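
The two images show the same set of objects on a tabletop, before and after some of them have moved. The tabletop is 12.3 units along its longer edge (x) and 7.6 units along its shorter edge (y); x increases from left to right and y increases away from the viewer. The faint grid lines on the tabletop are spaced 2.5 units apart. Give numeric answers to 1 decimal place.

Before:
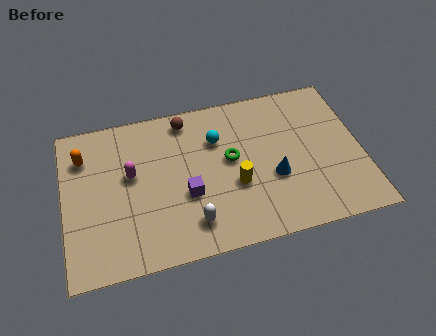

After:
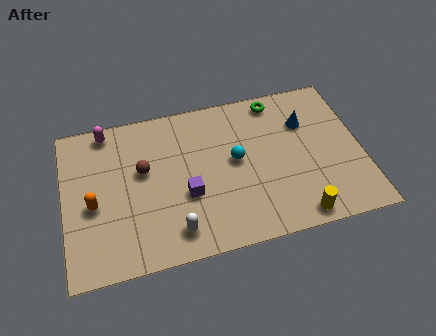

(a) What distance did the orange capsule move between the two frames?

2.4

The orange capsule moved from about (0.9, 5.7) to (1.2, 3.3), a distance of √(0.3² + 2.4²) ≈ 2.4.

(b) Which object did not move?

the purple cube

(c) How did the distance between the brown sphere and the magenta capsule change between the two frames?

-0.6

The distance was about 3.3 in the first image and 2.7 in the second, so they moved 0.6 units closer together.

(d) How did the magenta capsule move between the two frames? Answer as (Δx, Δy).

(-0.9, 2.4)

The magenta capsule was at about (2.8, 4.4) and moved to about (1.9, 6.8).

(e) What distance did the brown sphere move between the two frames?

2.8

From (5.2, 6.6) to (3.3, 4.5), the brown sphere covered √(1.9² + 2.1²) ≈ 2.8 units.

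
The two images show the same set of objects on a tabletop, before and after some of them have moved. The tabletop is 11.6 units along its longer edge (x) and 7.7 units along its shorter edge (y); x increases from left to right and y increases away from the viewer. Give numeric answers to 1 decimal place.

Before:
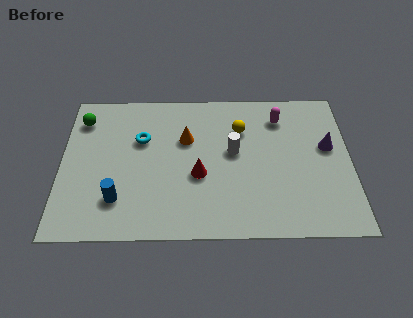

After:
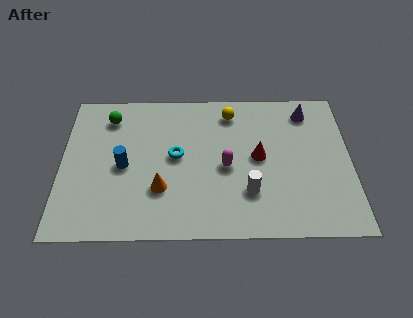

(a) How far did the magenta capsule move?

3.4

The magenta capsule was near (8.8, 6.1) before and (6.6, 3.5) after, so it travelled √(2.2² + 2.6²) ≈ 3.4 units.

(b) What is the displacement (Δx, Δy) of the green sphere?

(1.1, 0.1)

The green sphere was at about (0.8, 6.1) and moved to about (1.9, 6.2).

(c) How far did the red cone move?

2.6

From (5.5, 3.1) to (7.9, 4.0), the red cone covered √(2.4² + 0.9²) ≈ 2.6 units.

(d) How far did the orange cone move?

2.8

The orange cone was near (5.0, 5.0) before and (4.0, 2.4) after, so it travelled √(1.0² + 2.6²) ≈ 2.8 units.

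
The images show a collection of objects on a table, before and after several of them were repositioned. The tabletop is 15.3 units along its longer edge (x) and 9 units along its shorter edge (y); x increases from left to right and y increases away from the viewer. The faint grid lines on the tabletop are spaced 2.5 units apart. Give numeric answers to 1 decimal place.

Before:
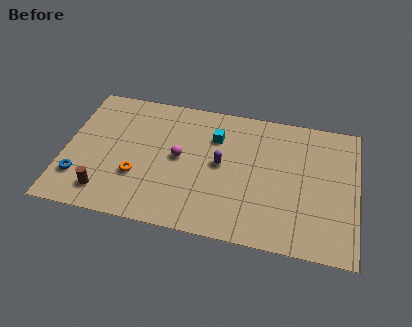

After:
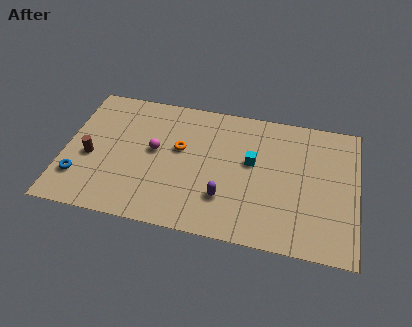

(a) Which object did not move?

the blue torus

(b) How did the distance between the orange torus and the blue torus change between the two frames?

+2.8

They were about 3.1 units apart before and 5.9 after — 2.8 units further apart.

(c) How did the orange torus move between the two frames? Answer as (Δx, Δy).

(2.1, 2.3)

The orange torus started near (3.9, 3.0) and ended near (6.0, 5.3).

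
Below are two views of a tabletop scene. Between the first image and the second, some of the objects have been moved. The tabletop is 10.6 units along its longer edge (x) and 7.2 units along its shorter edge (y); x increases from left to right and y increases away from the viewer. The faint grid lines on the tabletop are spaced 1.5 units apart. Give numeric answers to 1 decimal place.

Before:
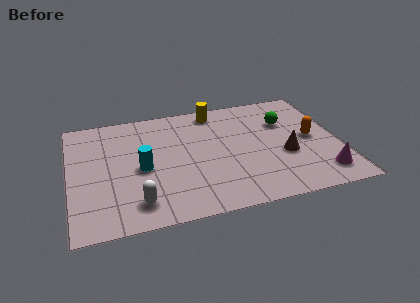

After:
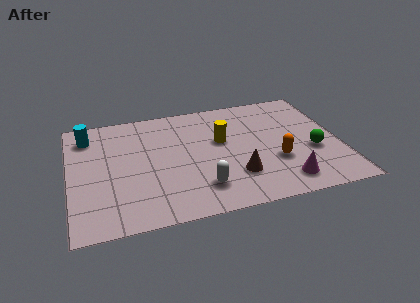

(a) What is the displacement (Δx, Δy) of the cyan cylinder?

(-2.0, 2.5)

The cyan cylinder started near (2.8, 3.3) and ended near (0.8, 5.8).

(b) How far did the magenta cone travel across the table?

1.5

The magenta cone moved from about (9.7, 1.3) to (8.2, 1.2), a distance of √(1.5² + 0.1²) ≈ 1.5.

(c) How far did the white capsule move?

2.5

The white capsule was near (2.5, 1.3) before and (5.0, 1.6) after, so it travelled √(2.5² + 0.3²) ≈ 2.5 units.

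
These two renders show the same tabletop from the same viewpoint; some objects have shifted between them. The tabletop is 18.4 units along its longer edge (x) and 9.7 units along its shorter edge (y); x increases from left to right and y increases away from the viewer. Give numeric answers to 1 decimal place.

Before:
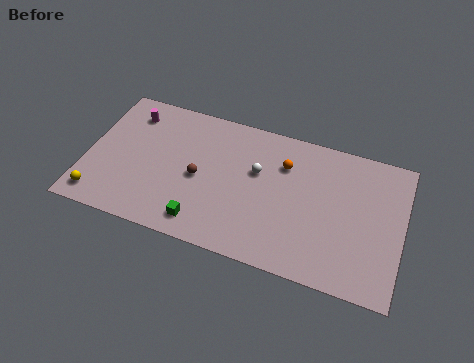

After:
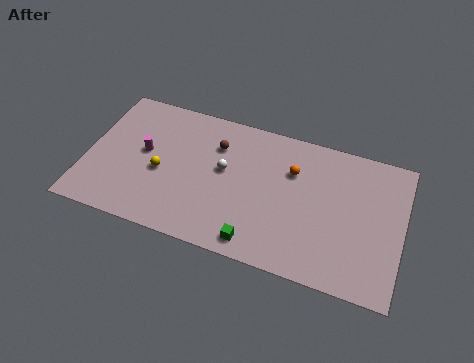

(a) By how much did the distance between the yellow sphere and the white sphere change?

-6.2

Before: roughly 10.0 units apart; after: 3.8. That's 6.2 units closer together.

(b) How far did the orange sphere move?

0.6

The orange sphere was near (11.4, 7.0) before and (11.9, 6.7) after, so it travelled √(0.5² + 0.3²) ≈ 0.6 units.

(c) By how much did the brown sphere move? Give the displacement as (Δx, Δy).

(0.8, 2.6)

The brown sphere was at about (6.6, 4.5) and moved to about (7.4, 7.1).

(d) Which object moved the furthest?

the yellow sphere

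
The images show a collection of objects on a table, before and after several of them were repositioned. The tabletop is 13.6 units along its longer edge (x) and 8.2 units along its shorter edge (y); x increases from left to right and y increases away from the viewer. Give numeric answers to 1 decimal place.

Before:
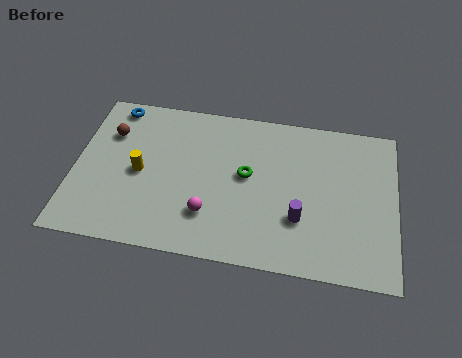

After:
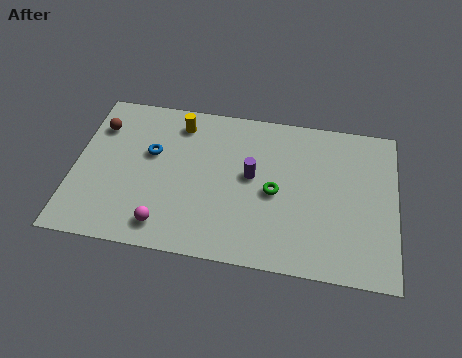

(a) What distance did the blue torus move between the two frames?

2.9

The blue torus moved from about (1.5, 7.3) to (3.2, 5.0), a distance of √(1.7² + 2.3²) ≈ 2.9.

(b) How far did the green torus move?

1.4

The green torus moved from about (7.3, 4.5) to (8.5, 3.8), a distance of √(1.2² + 0.7²) ≈ 1.4.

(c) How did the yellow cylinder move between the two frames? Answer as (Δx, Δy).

(1.5, 2.9)

From the two frames, the yellow cylinder sits at roughly (2.8, 3.9) before and (4.3, 6.8) after.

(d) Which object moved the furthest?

the yellow cylinder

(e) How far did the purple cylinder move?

2.8

The purple cylinder moved from about (9.6, 2.6) to (7.5, 4.5), a distance of √(2.1² + 1.9²) ≈ 2.8.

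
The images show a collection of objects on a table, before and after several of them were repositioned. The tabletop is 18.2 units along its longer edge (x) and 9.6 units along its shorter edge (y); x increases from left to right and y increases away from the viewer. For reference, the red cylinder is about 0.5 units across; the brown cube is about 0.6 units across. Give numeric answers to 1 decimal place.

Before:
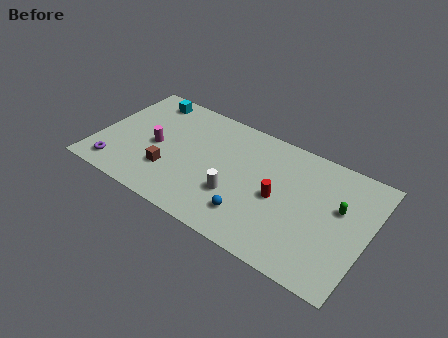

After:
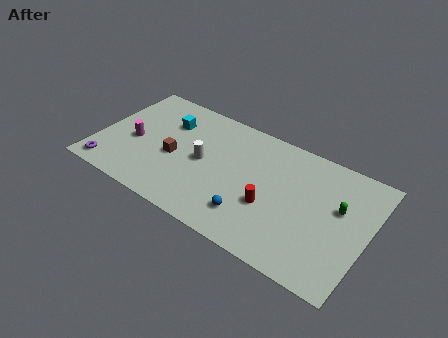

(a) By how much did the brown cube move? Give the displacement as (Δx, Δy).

(0.1, 1.3)

From the two frames, the brown cube sits at roughly (5.1, 2.9) before and (5.2, 4.2) after.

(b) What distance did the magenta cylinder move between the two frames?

1.5

The magenta cylinder was near (3.9, 4.5) before and (2.4, 4.2) after, so it travelled √(1.5² + 0.3²) ≈ 1.5 units.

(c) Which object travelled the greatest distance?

the white cylinder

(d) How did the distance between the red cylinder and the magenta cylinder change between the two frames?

+1.1

Before: roughly 8.4 units apart; after: 9.5. That's 1.1 units further apart.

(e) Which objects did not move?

the blue sphere and the green capsule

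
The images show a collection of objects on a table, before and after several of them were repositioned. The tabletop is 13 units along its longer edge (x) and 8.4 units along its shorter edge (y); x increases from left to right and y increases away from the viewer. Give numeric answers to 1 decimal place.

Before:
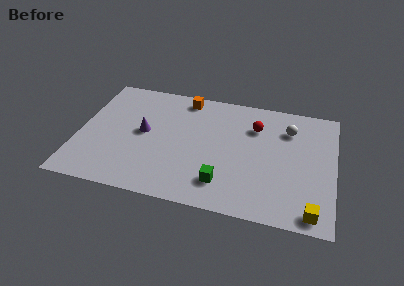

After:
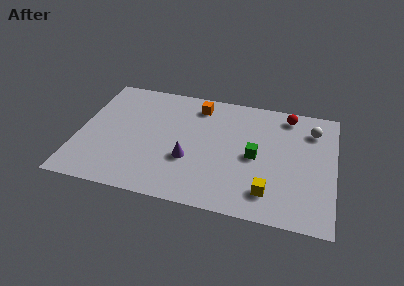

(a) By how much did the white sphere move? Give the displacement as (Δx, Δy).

(1.2, 0.2)

From the two frames, the white sphere sits at roughly (10.6, 6.3) before and (11.8, 6.5) after.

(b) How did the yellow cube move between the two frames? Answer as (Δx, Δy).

(-2.2, 0.8)

From the two frames, the yellow cube sits at roughly (12.0, 0.9) before and (9.8, 1.7) after.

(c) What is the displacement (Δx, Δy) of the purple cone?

(2.4, -1.4)

The purple cone started near (3.3, 4.4) and ended near (5.7, 3.0).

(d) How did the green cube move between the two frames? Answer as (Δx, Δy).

(1.5, 2.2)

The green cube started near (7.5, 1.8) and ended near (9.0, 4.0).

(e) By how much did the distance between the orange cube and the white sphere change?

+0.4

Before: roughly 5.5 units apart; after: 5.9. That's 0.4 units further apart.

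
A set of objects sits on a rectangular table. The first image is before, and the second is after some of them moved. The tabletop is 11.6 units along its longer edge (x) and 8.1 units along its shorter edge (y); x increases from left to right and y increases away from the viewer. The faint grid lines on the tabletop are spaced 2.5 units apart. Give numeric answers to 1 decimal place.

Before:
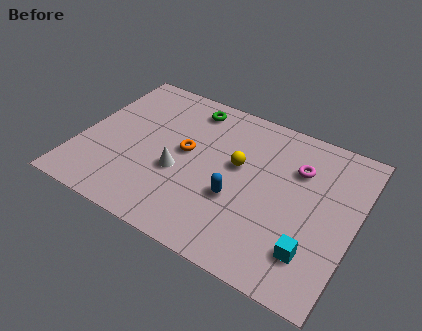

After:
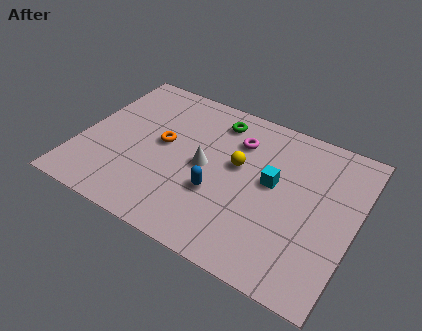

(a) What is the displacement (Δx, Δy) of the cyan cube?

(-2.0, 2.6)

From the two frames, the cyan cube sits at roughly (10.1, 1.9) before and (8.1, 4.5) after.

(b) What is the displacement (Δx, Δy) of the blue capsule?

(-0.8, -0.1)

The blue capsule was at about (6.8, 3.0) and moved to about (6.0, 2.9).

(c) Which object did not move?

the yellow sphere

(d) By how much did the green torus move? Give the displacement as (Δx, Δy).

(1.2, -0.2)

From the two frames, the green torus sits at roughly (4.2, 6.9) before and (5.4, 6.7) after.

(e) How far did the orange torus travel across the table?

1.0

The orange torus moved from about (4.4, 4.4) to (3.4, 4.4), a distance of √(1.0² + 0.0²) ≈ 1.0.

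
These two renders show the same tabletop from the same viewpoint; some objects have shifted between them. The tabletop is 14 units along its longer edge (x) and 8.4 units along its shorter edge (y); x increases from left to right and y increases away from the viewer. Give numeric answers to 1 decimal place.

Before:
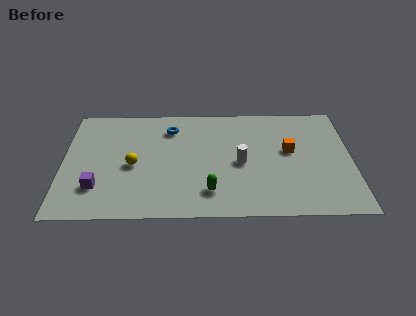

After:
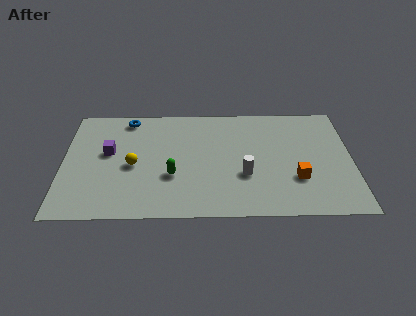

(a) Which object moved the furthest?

the purple cube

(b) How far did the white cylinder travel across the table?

0.9

The white cylinder was near (8.6, 3.9) before and (8.8, 3.0) after, so it travelled √(0.2² + 0.9²) ≈ 0.9 units.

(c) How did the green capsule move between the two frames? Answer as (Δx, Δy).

(-1.8, 1.2)

The green capsule was at about (7.1, 1.8) and moved to about (5.3, 3.0).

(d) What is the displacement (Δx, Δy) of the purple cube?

(0.5, 2.6)

The purple cube was at about (1.7, 2.2) and moved to about (2.2, 4.8).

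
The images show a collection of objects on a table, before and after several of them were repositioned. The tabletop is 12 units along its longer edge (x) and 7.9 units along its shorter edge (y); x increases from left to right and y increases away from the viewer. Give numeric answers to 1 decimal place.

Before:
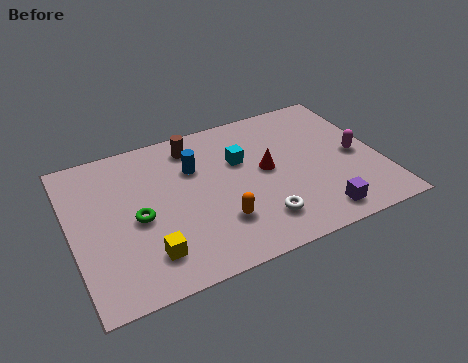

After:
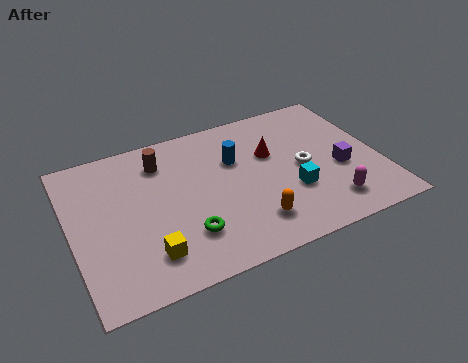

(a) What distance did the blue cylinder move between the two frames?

1.6

The blue cylinder was near (4.9, 5.4) before and (6.5, 5.2) after, so it travelled √(1.6² + 0.2²) ≈ 1.6 units.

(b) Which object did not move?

the yellow cube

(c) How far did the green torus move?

2.3

The green torus was near (2.5, 3.6) before and (4.2, 2.1) after, so it travelled √(1.7² + 1.5²) ≈ 2.3 units.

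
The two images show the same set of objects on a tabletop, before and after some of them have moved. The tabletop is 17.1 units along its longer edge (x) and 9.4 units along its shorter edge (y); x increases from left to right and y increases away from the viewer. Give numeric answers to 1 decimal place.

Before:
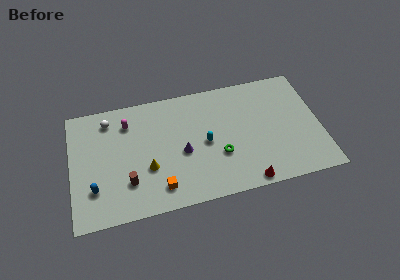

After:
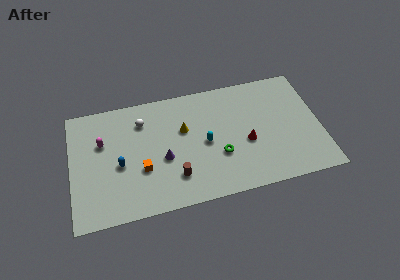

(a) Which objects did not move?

the cyan capsule and the green torus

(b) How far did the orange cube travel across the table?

2.0

The orange cube moved from about (5.9, 1.7) to (4.8, 3.4), a distance of √(1.1² + 1.7²) ≈ 2.0.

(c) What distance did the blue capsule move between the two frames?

2.3

From (1.5, 2.6) to (3.3, 4.1), the blue capsule covered √(1.8² + 1.5²) ≈ 2.3 units.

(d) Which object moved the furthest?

the yellow cone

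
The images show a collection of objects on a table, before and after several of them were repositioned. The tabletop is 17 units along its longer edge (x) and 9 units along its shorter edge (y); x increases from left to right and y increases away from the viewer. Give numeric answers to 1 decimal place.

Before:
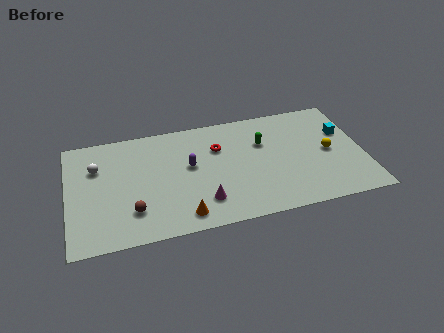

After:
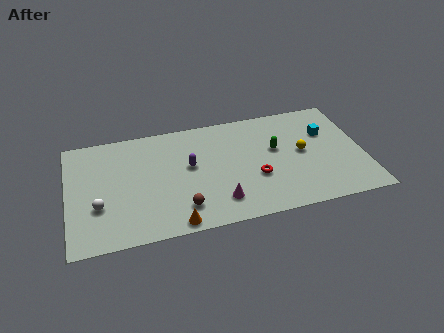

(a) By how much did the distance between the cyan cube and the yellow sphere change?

+0.3

They were about 1.7 units apart before and 2.0 after — 0.3 units further apart.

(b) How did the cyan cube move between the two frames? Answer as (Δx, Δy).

(-1.0, 0.2)

From the two frames, the cyan cube sits at roughly (16.0, 5.8) before and (15.0, 6.0) after.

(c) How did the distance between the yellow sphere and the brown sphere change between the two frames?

-4.0

The distance was about 11.6 in the first image and 7.6 in the second, so they moved 4.0 units closer together.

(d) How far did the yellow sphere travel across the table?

1.5

From (15.0, 4.4) to (13.5, 4.7), the yellow sphere covered √(1.5² + 0.3²) ≈ 1.5 units.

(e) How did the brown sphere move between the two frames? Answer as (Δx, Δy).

(2.8, -0.4)

The brown sphere started near (3.6, 2.3) and ended near (6.4, 1.9).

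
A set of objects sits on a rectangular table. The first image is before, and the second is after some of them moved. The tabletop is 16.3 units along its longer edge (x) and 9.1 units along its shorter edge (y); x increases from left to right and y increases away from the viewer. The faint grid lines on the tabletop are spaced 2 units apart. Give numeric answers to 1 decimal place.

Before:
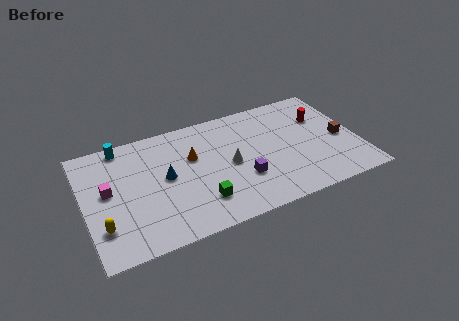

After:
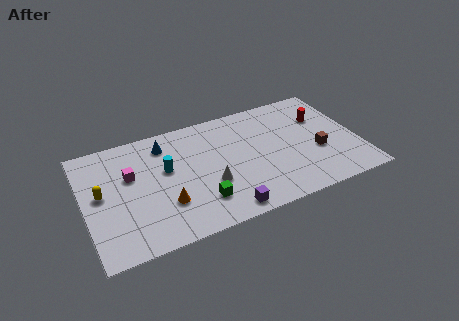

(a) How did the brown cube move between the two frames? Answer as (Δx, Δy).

(-1.5, -0.6)

From the two frames, the brown cube sits at roughly (15.3, 4.1) before and (13.8, 3.5) after.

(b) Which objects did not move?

the green cube and the red cylinder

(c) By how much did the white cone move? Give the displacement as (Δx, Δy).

(-1.3, -1.1)

The white cone was at about (8.6, 4.4) and moved to about (7.3, 3.3).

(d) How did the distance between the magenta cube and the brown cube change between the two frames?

-2.7

Before: roughly 13.9 units apart; after: 11.2. That's 2.7 units closer together.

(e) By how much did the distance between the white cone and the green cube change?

-1.7

Before: roughly 3.0 units apart; after: 1.3. That's 1.7 units closer together.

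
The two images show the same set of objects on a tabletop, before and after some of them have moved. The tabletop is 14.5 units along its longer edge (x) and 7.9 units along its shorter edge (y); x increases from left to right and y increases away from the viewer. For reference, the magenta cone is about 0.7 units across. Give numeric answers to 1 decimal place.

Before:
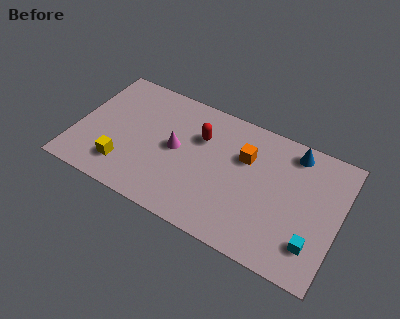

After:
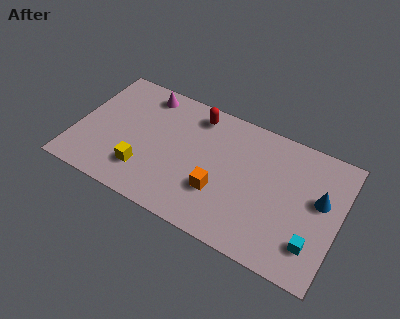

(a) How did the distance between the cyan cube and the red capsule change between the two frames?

+1.0

They were about 7.5 units apart before and 8.5 after — 1.0 units further apart.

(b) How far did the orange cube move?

2.9

The orange cube was near (9.2, 5.3) before and (8.1, 2.6) after, so it travelled √(1.1² + 2.7²) ≈ 2.9 units.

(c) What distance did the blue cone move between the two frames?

2.8

The blue cone moved from about (11.7, 6.8) to (13.4, 4.6), a distance of √(1.7² + 2.2²) ≈ 2.8.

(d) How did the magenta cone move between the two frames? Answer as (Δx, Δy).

(-2.1, 2.7)

From the two frames, the magenta cone sits at roughly (5.5, 4.1) before and (3.4, 6.8) after.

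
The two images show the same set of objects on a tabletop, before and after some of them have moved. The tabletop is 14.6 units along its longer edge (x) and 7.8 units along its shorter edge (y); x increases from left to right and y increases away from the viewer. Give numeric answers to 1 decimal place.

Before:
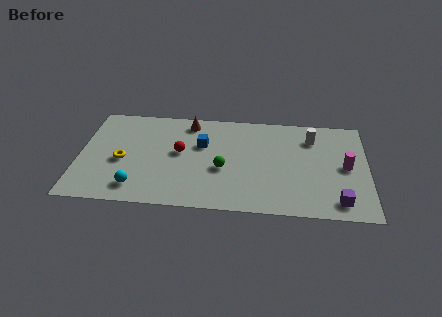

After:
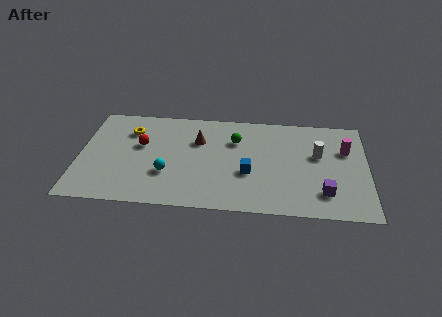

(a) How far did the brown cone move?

1.5

The brown cone moved from about (5.5, 6.7) to (6.0, 5.3), a distance of √(0.5² + 1.4²) ≈ 1.5.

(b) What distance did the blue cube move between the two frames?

3.1

From (6.2, 5.0) to (8.6, 3.0), the blue cube covered √(2.4² + 2.0²) ≈ 3.1 units.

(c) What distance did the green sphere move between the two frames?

2.4

The green sphere was near (7.3, 3.2) before and (7.9, 5.5) after, so it travelled √(0.6² + 2.3²) ≈ 2.4 units.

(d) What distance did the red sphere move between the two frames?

2.0

From (5.1, 4.3) to (3.1, 4.7), the red sphere covered √(2.0² + 0.4²) ≈ 2.0 units.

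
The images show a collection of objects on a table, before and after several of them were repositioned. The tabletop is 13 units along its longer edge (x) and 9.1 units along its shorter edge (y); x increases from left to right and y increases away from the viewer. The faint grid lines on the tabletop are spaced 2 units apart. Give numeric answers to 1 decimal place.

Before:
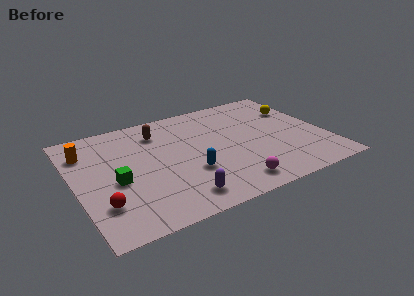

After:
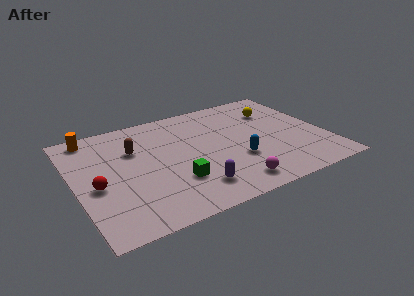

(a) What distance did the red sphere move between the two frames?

1.5

From (1.1, 2.4) to (1.0, 3.9), the red sphere covered √(0.1² + 1.5²) ≈ 1.5 units.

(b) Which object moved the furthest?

the green cube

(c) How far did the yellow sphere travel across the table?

1.1

The yellow sphere moved from about (11.9, 6.3) to (10.8, 6.6), a distance of √(1.1² + 0.3²) ≈ 1.1.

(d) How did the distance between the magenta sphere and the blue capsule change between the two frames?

-0.7

They were about 2.6 units apart before and 1.9 after — 0.7 units closer together.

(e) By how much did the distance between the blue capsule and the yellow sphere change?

-2.6

Before: roughly 7.0 units apart; after: 4.4. That's 2.6 units closer together.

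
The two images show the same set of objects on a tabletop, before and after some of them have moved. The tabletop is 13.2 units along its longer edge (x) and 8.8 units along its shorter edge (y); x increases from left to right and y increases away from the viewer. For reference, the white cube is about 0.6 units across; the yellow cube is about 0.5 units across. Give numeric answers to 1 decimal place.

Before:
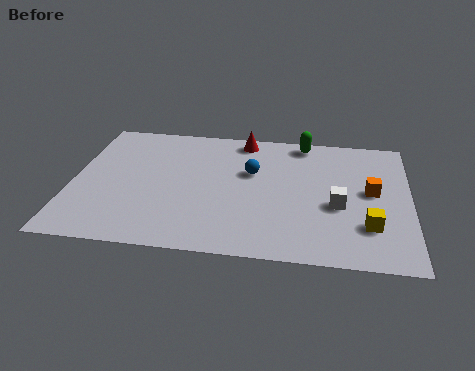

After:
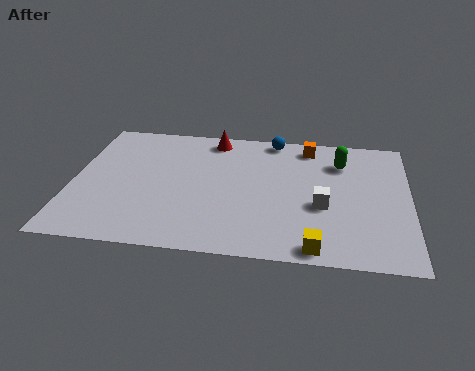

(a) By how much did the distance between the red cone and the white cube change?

+0.4

Before: roughly 5.7 units apart; after: 6.1. That's 0.4 units further apart.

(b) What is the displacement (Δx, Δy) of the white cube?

(-0.6, -0.1)

The white cube started near (10.4, 3.6) and ended near (9.8, 3.5).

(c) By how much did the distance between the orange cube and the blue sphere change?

-3.3

They were about 4.8 units apart before and 1.5 after — 3.3 units closer together.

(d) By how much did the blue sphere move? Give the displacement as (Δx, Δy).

(0.8, 2.5)

The blue sphere was at about (7.0, 5.5) and moved to about (7.8, 8.0).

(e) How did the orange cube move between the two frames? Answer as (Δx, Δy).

(-2.5, 2.9)

From the two frames, the orange cube sits at roughly (11.7, 4.7) before and (9.2, 7.6) after.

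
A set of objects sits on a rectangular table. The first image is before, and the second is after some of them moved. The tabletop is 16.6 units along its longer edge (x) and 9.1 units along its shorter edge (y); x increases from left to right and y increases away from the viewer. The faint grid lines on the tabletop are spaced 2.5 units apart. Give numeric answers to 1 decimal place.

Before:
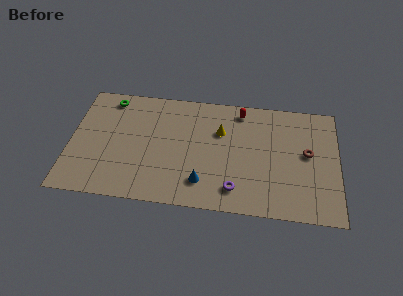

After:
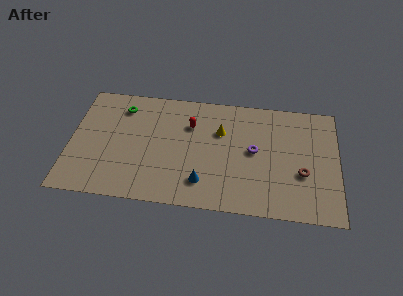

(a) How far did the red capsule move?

3.4

The red capsule was near (10.5, 7.9) before and (7.4, 6.4) after, so it travelled √(3.1² + 1.5²) ≈ 3.4 units.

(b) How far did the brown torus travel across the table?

1.6

From (14.7, 5.0) to (14.4, 3.4), the brown torus covered √(0.3² + 1.6²) ≈ 1.6 units.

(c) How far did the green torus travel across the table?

1.0

From (2.3, 7.9) to (3.1, 7.3), the green torus covered √(0.8² + 0.6²) ≈ 1.0 units.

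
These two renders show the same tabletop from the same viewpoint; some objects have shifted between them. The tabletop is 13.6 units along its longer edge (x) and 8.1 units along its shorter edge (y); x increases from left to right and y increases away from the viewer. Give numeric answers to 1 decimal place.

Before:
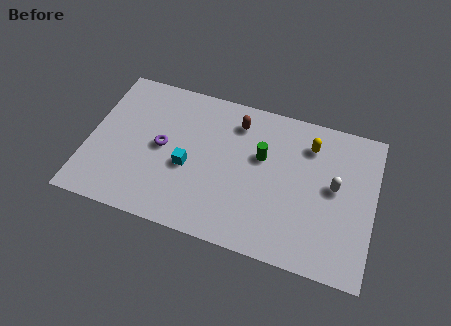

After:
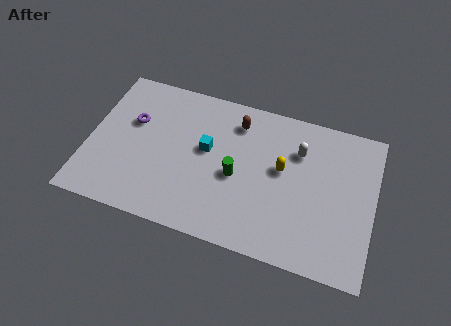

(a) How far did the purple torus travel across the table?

1.8

The purple torus moved from about (3.5, 4.1) to (2.0, 5.1), a distance of √(1.5² + 1.0²) ≈ 1.8.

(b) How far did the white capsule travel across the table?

2.3

The white capsule moved from about (11.7, 4.4) to (9.9, 5.8), a distance of √(1.8² + 1.4²) ≈ 2.3.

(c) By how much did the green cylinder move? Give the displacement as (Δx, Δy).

(-1.1, -1.4)

The green cylinder started near (8.2, 5.0) and ended near (7.1, 3.6).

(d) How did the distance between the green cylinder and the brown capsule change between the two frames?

+0.9

They were about 2.0 units apart before and 2.9 after — 0.9 units further apart.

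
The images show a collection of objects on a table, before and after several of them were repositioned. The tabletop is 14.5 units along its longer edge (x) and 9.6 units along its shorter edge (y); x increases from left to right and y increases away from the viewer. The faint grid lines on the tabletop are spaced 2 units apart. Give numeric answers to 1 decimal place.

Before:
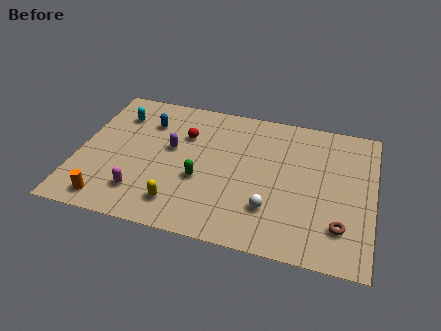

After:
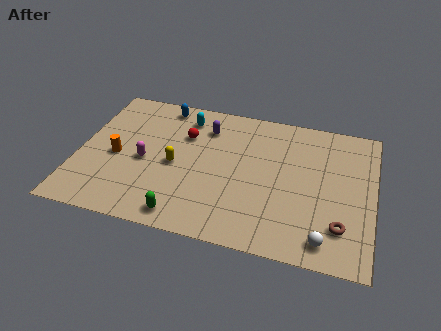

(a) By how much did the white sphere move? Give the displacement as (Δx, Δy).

(2.7, -1.3)

The white sphere was at about (9.6, 2.6) and moved to about (12.3, 1.3).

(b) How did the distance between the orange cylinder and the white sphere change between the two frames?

+2.9

Before: roughly 7.9 units apart; after: 10.8. That's 2.9 units further apart.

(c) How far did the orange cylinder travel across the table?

3.1

From (1.8, 1.2) to (1.9, 4.3), the orange cylinder covered √(0.1² + 3.1²) ≈ 3.1 units.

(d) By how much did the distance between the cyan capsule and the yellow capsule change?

-3.0

They were about 6.5 units apart before and 3.5 after — 3.0 units closer together.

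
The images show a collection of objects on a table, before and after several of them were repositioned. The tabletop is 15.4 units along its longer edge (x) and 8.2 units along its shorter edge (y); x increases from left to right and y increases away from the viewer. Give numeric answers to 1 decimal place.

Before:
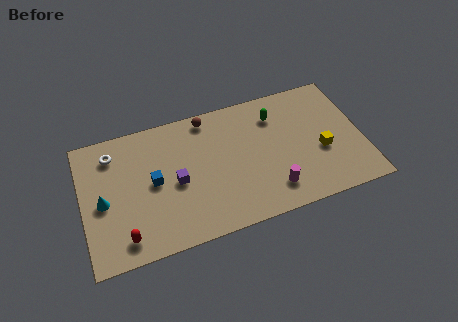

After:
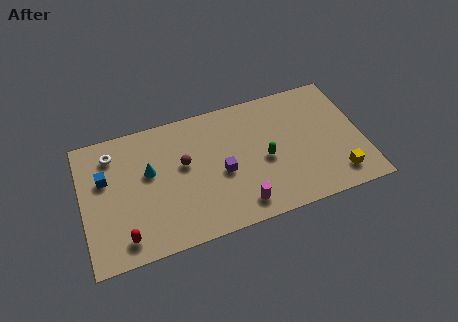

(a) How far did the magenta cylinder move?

1.8

From (10.2, 1.7) to (8.4, 1.3), the magenta cylinder covered √(1.8² + 0.4²) ≈ 1.8 units.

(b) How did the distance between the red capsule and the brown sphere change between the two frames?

-2.9

Before: roughly 7.8 units apart; after: 4.9. That's 2.9 units closer together.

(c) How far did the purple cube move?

2.5

From (5.1, 3.8) to (7.6, 3.6), the purple cube covered √(2.5² + 0.2²) ≈ 2.5 units.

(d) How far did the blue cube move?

2.8

The blue cube was near (3.9, 4.2) before and (1.3, 5.2) after, so it travelled √(2.6² + 1.0²) ≈ 2.8 units.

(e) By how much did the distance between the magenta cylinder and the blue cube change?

+1.3

They were about 6.8 units apart before and 8.1 after — 1.3 units further apart.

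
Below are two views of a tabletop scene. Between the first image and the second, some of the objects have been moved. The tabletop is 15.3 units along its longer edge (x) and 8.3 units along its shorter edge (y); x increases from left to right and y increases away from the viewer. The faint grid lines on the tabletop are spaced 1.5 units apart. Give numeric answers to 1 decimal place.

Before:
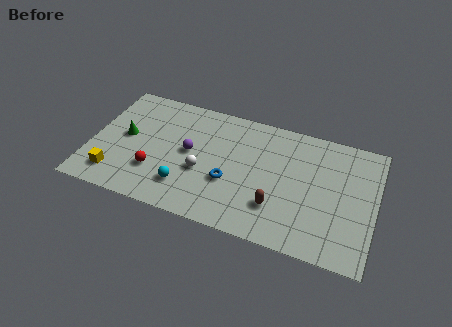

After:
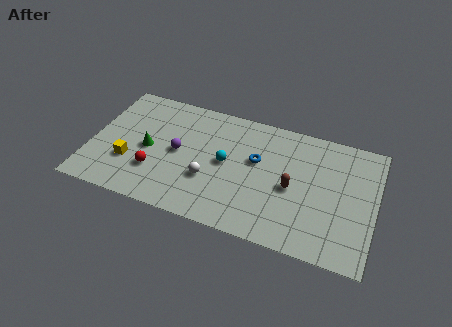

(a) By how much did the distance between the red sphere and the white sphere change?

+0.3

They were about 2.6 units apart before and 2.9 after — 0.3 units further apart.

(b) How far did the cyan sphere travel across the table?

3.0

The cyan sphere moved from about (5.3, 2.0) to (7.3, 4.3), a distance of √(2.0² + 2.3²) ≈ 3.0.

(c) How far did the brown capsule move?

1.7

From (10.2, 2.3) to (10.9, 3.8), the brown capsule covered √(0.7² + 1.5²) ≈ 1.7 units.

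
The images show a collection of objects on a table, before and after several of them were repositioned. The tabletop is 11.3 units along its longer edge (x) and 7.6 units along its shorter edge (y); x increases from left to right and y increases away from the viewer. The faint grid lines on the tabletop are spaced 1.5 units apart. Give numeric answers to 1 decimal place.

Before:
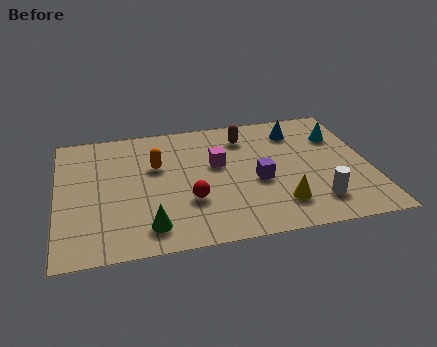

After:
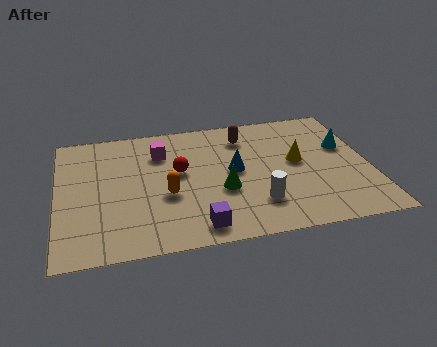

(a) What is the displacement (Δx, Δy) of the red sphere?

(-0.3, 1.8)

The red sphere started near (4.7, 2.5) and ended near (4.4, 4.3).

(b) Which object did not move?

the brown capsule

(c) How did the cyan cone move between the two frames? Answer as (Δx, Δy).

(0.2, -0.7)

From the two frames, the cyan cone sits at roughly (10.3, 5.4) before and (10.5, 4.7) after.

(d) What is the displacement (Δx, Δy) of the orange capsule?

(0.3, -1.8)

The orange capsule was at about (3.6, 4.8) and moved to about (3.9, 3.0).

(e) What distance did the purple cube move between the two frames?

3.2

The purple cube moved from about (7.2, 3.2) to (4.9, 1.0), a distance of √(2.3² + 2.2²) ≈ 3.2.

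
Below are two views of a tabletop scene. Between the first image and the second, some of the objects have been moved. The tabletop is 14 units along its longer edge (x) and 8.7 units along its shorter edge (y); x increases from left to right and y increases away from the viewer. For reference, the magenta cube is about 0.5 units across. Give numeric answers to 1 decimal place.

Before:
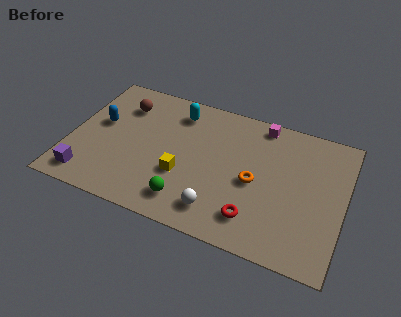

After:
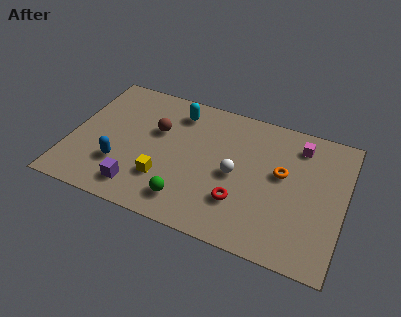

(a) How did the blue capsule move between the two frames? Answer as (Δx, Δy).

(1.3, -2.4)

From the two frames, the blue capsule sits at roughly (1.4, 5.0) before and (2.7, 2.6) after.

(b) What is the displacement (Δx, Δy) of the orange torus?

(1.3, 1.0)

The orange torus started near (9.5, 4.0) and ended near (10.8, 5.0).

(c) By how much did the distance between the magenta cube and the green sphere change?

+0.6

The distance was about 7.0 in the first image and 7.6 in the second, so they moved 0.6 units further apart.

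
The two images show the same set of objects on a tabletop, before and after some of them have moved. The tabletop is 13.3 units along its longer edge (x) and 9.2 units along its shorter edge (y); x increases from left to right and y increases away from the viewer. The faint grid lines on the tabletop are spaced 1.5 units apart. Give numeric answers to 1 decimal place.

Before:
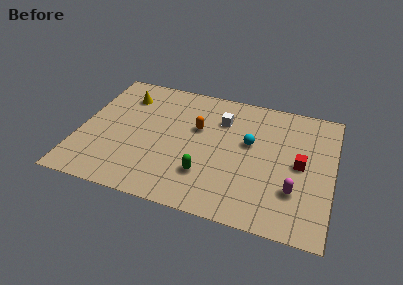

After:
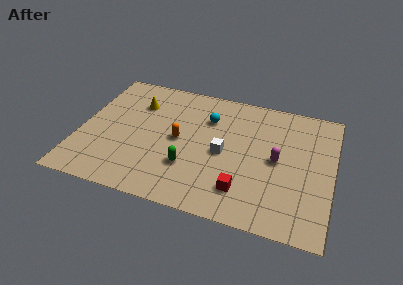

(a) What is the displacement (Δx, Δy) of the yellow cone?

(0.7, -0.4)

The yellow cone started near (2.1, 7.1) and ended near (2.8, 6.7).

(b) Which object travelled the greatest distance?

the red cube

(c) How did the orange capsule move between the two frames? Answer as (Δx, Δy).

(-0.9, -1.1)

The orange capsule was at about (6.1, 5.7) and moved to about (5.2, 4.6).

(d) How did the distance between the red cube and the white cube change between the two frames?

-2.2

The distance was about 4.8 in the first image and 2.6 in the second, so they moved 2.2 units closer together.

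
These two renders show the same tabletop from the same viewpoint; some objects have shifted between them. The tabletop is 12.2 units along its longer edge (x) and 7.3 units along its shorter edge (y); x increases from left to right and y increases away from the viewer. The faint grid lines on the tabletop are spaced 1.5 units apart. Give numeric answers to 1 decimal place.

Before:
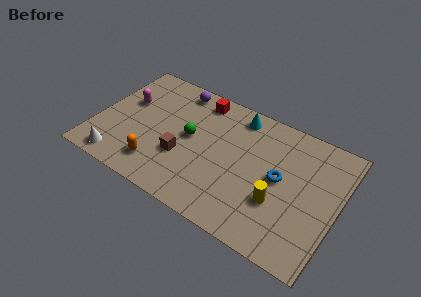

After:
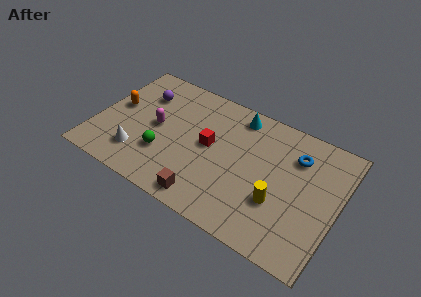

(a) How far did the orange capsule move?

3.5

From (3.4, 1.5) to (0.9, 4.0), the orange capsule covered √(2.5² + 2.5²) ≈ 3.5 units.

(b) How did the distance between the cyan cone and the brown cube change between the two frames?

+1.1

Before: roughly 4.4 units apart; after: 5.5. That's 1.1 units further apart.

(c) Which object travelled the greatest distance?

the orange capsule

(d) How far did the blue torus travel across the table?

1.7

The blue torus moved from about (9.3, 3.8) to (9.9, 5.4), a distance of √(0.6² + 1.6²) ≈ 1.7.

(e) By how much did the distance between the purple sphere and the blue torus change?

+1.6

Before: roughly 6.3 units apart; after: 7.9. That's 1.6 units further apart.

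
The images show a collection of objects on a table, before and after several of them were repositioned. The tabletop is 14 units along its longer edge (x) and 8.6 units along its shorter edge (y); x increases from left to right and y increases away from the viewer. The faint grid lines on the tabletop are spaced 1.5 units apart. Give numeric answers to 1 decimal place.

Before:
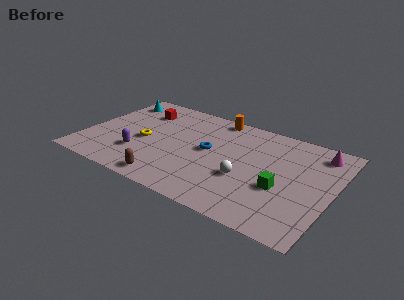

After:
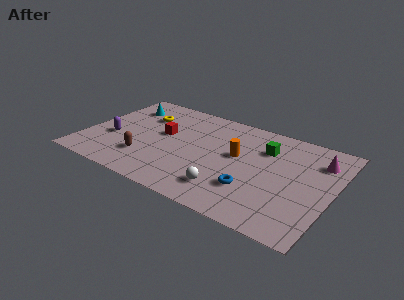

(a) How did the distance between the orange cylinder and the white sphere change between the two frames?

-2.1

They were about 5.2 units apart before and 3.1 after — 2.1 units closer together.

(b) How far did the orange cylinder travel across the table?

3.4

From (6.9, 7.8) to (8.6, 4.9), the orange cylinder covered √(1.7² + 2.9²) ≈ 3.4 units.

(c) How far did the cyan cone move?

0.7

From (1.1, 7.0) to (1.7, 6.6), the cyan cone covered √(0.6² + 0.4²) ≈ 0.7 units.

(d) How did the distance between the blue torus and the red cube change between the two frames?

+1.3

The distance was about 4.7 in the first image and 6.0 in the second, so they moved 1.3 units further apart.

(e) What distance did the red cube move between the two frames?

2.3

From (2.7, 6.5) to (4.3, 4.9), the red cube covered √(1.6² + 1.6²) ≈ 2.3 units.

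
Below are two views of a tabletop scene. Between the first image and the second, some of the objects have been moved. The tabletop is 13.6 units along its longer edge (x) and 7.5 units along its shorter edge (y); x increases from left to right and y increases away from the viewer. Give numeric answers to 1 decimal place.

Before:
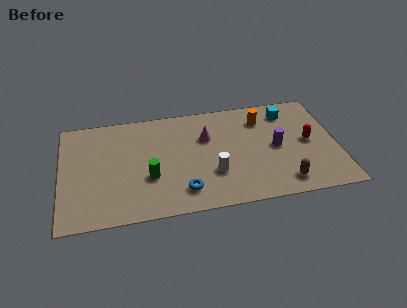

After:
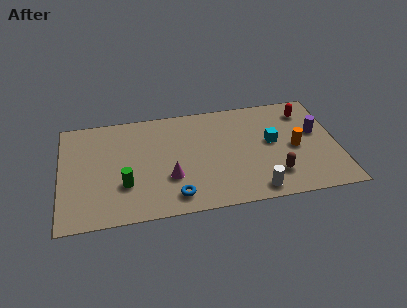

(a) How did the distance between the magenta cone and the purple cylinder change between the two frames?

+3.9

Before: roughly 3.6 units apart; after: 7.5. That's 3.9 units further apart.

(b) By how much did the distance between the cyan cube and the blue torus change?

-1.4

The distance was about 7.1 in the first image and 5.7 in the second, so they moved 1.4 units closer together.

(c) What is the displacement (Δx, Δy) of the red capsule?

(0.0, 2.2)

The red capsule was at about (12.2, 3.8) and moved to about (12.2, 6.0).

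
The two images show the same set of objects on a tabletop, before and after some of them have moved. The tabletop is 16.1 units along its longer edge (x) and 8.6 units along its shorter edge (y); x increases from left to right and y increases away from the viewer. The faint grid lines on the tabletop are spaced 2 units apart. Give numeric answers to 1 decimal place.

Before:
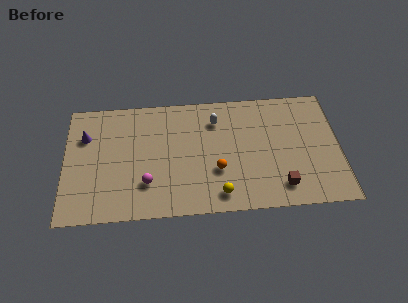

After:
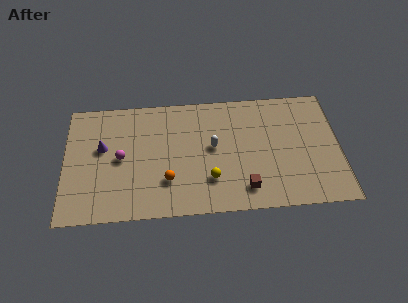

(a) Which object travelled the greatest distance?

the orange sphere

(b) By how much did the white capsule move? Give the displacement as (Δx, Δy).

(-0.2, -1.9)

The white capsule started near (8.9, 6.6) and ended near (8.7, 4.7).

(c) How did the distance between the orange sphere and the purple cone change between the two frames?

-3.7

The distance was about 8.3 in the first image and 4.6 in the second, so they moved 3.7 units closer together.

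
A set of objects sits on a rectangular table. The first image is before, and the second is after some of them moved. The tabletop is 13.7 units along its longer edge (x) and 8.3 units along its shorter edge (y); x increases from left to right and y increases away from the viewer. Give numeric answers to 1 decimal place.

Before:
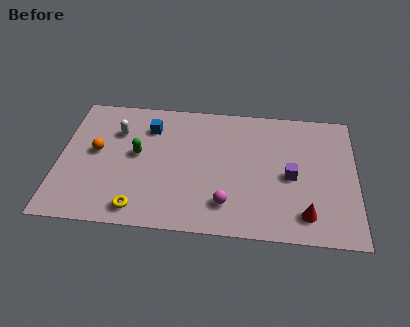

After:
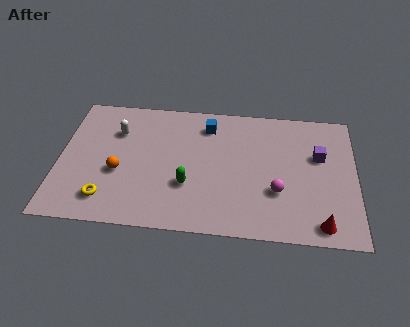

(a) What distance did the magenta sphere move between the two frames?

2.5

The magenta sphere was near (7.8, 1.8) before and (10.1, 2.8) after, so it travelled √(2.3² + 1.0²) ≈ 2.5 units.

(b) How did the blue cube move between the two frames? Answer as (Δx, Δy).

(2.7, 0.4)

From the two frames, the blue cube sits at roughly (4.1, 6.3) before and (6.8, 6.7) after.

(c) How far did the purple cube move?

1.9

The purple cube moved from about (10.7, 3.8) to (12.0, 5.2), a distance of √(1.3² + 1.4²) ≈ 1.9.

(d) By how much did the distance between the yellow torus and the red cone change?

+2.2

They were about 7.6 units apart before and 9.8 after — 2.2 units further apart.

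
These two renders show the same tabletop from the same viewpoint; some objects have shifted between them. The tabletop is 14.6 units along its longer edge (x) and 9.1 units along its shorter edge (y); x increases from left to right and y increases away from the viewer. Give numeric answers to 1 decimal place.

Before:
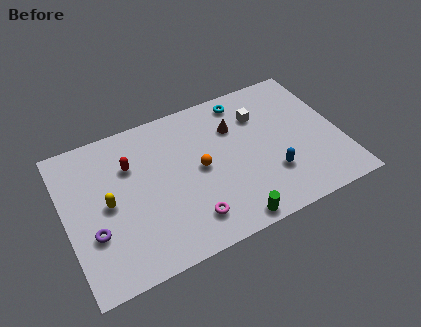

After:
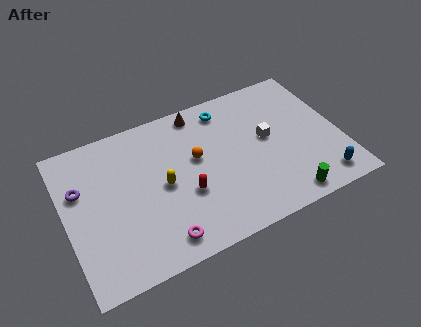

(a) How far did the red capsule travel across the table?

3.9

The red capsule moved from about (3.6, 6.3) to (6.2, 3.4), a distance of √(2.6² + 2.9²) ≈ 3.9.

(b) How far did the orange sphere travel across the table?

0.7

The orange sphere moved from about (7.1, 4.6) to (7.0, 5.3), a distance of √(0.1² + 0.7²) ≈ 0.7.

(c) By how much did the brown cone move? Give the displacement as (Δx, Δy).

(-1.7, 1.7)

From the two frames, the brown cone sits at roughly (9.2, 6.4) before and (7.5, 8.1) after.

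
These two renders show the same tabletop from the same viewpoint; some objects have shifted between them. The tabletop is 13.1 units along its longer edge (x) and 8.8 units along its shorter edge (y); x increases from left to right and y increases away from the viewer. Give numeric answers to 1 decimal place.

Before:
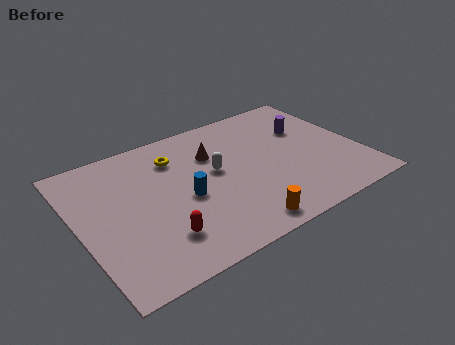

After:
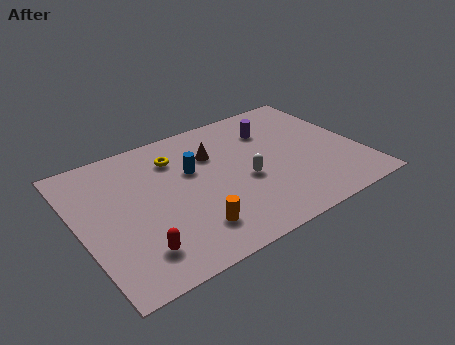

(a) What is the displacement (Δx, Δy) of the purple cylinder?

(-1.6, 0.7)

From the two frames, the purple cylinder sits at roughly (11.0, 5.8) before and (9.4, 6.5) after.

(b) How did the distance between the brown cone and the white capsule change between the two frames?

+1.4

The distance was about 1.2 in the first image and 2.6 in the second, so they moved 1.4 units further apart.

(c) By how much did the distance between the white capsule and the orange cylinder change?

-0.5

The distance was about 3.9 in the first image and 3.4 in the second, so they moved 0.5 units closer together.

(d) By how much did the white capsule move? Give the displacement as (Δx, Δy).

(1.2, -1.2)

The white capsule started near (6.4, 4.9) and ended near (7.6, 3.7).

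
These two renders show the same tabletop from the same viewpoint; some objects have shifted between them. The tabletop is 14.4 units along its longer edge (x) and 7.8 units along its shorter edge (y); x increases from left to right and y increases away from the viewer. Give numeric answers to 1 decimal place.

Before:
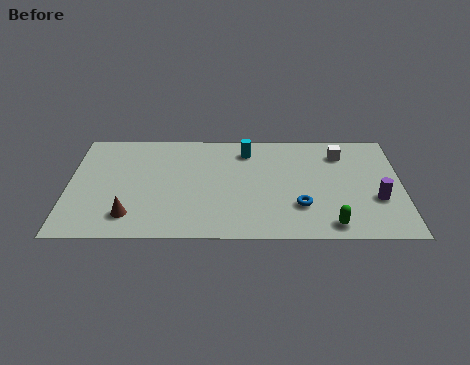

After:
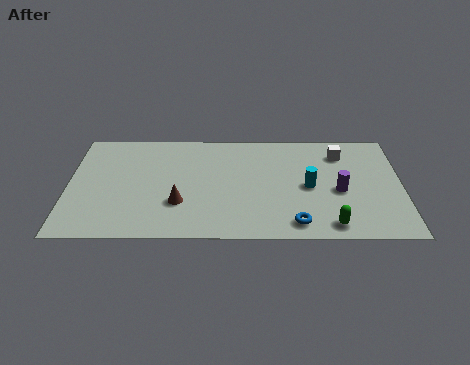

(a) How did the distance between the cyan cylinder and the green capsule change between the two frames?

-3.6

They were about 6.4 units apart before and 2.8 after — 3.6 units closer together.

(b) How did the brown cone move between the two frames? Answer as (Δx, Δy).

(2.1, 0.9)

From the two frames, the brown cone sits at roughly (2.7, 1.6) before and (4.8, 2.5) after.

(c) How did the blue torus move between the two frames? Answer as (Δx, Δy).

(-0.2, -1.2)

From the two frames, the blue torus sits at roughly (10.0, 2.3) before and (9.8, 1.1) after.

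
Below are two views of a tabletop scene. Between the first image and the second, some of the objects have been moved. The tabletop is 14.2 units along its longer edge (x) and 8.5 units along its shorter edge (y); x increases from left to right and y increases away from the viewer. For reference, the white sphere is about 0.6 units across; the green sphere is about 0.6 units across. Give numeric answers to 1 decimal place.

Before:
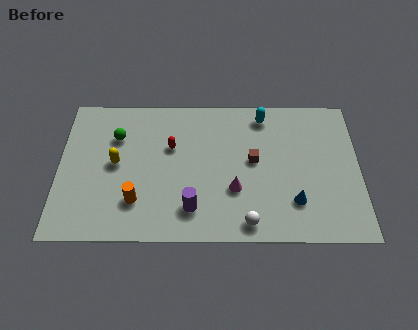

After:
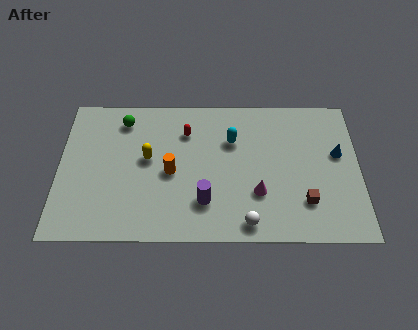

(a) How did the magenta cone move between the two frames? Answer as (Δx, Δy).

(1.1, -0.2)

The magenta cone started near (8.3, 2.9) and ended near (9.4, 2.7).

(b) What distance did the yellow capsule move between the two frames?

1.5

The yellow capsule moved from about (2.7, 4.4) to (4.2, 4.7), a distance of √(1.5² + 0.3²) ≈ 1.5.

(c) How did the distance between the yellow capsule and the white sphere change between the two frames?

-1.1

Before: roughly 7.1 units apart; after: 6.0. That's 1.1 units closer together.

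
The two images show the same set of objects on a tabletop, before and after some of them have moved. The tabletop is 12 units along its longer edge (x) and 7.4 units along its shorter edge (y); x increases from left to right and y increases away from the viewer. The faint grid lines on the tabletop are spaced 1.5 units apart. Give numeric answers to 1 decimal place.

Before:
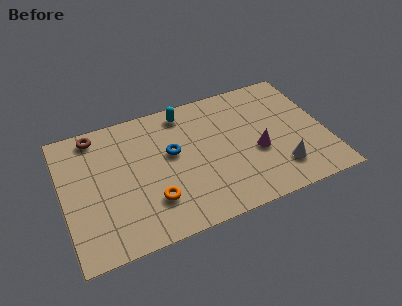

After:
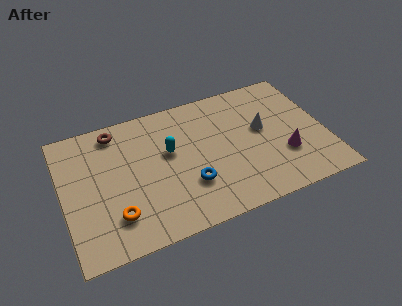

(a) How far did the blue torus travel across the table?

2.1

From (5.0, 4.3) to (5.6, 2.3), the blue torus covered √(0.6² + 2.0²) ≈ 2.1 units.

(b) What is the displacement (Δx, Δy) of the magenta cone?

(1.2, -0.6)

From the two frames, the magenta cone sits at roughly (8.8, 3.0) before and (10.0, 2.4) after.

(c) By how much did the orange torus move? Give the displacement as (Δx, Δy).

(-1.7, -0.2)

The orange torus was at about (3.9, 2.0) and moved to about (2.2, 1.8).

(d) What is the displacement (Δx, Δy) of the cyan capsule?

(-0.9, -2.0)

The cyan capsule started near (5.8, 6.4) and ended near (4.9, 4.4).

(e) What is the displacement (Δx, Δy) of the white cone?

(-0.5, 2.5)

The white cone was at about (9.7, 1.7) and moved to about (9.2, 4.2).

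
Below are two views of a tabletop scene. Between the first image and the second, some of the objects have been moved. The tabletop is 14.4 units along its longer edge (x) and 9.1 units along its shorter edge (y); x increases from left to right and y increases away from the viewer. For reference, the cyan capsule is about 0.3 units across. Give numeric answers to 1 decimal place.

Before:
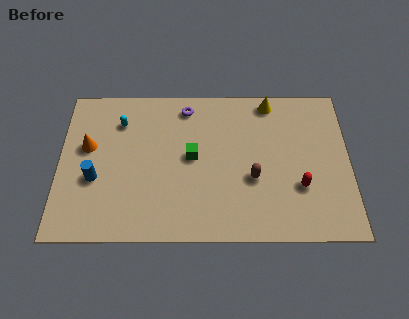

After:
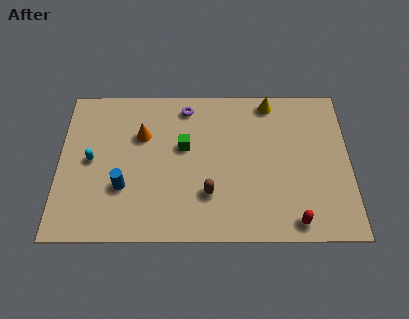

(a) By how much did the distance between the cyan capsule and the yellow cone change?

+2.0

They were about 7.6 units apart before and 9.6 after — 2.0 units further apart.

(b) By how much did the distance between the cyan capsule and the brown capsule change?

-1.3

The distance was about 7.4 in the first image and 6.1 in the second, so they moved 1.3 units closer together.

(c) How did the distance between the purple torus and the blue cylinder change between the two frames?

-0.5

They were about 6.2 units apart before and 5.7 after — 0.5 units closer together.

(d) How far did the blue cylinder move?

1.5

The blue cylinder moved from about (1.8, 3.5) to (3.2, 3.0), a distance of √(1.4² + 0.5²) ≈ 1.5.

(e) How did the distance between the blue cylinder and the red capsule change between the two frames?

-1.5

The distance was about 10.1 in the first image and 8.6 in the second, so they moved 1.5 units closer together.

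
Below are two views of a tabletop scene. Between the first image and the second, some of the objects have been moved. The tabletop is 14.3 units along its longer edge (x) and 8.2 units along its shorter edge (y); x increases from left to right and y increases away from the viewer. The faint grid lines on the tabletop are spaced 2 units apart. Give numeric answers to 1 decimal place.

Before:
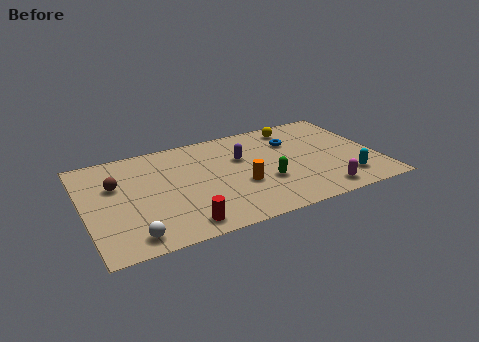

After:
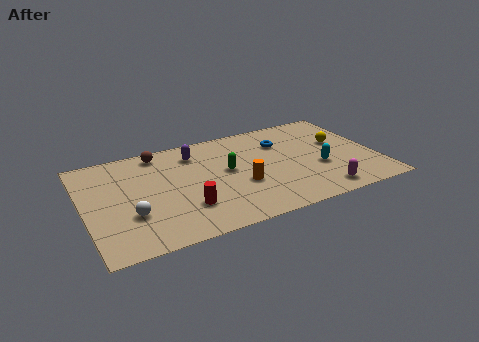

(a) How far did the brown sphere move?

3.0

The brown sphere was near (1.6, 5.3) before and (3.9, 7.2) after, so it travelled √(2.3² + 1.9²) ≈ 3.0 units.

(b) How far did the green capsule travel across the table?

2.3

The green capsule moved from about (8.7, 2.9) to (7.0, 4.5), a distance of √(1.7² + 1.6²) ≈ 2.3.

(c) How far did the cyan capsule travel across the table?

1.8

The cyan capsule was near (12.5, 1.7) before and (11.4, 3.1) after, so it travelled √(1.1² + 1.4²) ≈ 1.8 units.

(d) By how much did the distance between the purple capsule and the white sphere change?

-2.0

The distance was about 7.2 in the first image and 5.2 in the second, so they moved 2.0 units closer together.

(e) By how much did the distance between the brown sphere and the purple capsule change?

-4.4

The distance was about 6.2 in the first image and 1.8 in the second, so they moved 4.4 units closer together.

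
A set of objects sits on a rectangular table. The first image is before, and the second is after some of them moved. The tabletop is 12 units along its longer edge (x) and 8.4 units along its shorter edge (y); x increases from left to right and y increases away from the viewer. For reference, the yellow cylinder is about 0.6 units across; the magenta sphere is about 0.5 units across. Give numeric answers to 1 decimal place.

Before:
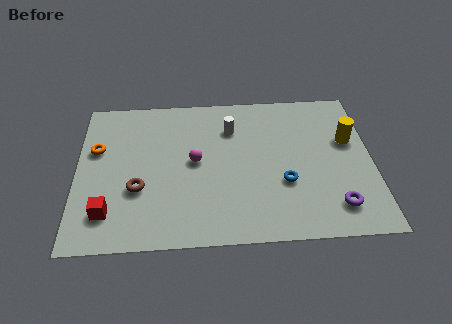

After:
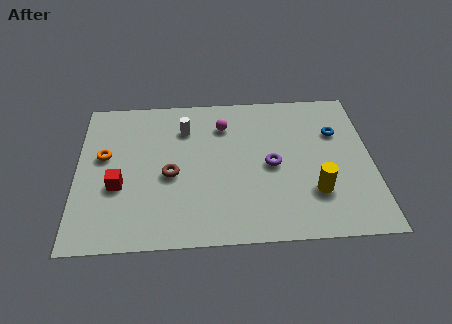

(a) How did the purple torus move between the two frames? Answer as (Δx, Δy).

(-2.5, 2.4)

The purple torus started near (10.4, 1.6) and ended near (7.9, 4.0).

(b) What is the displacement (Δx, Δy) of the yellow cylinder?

(-1.5, -2.8)

From the two frames, the yellow cylinder sits at roughly (11.1, 5.2) before and (9.6, 2.4) after.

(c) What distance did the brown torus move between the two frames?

1.5

From (2.5, 3.0) to (3.8, 3.7), the brown torus covered √(1.3² + 0.7²) ≈ 1.5 units.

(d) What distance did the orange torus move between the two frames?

0.5

The orange torus was near (0.8, 5.3) before and (1.1, 4.9) after, so it travelled √(0.3² + 0.4²) ≈ 0.5 units.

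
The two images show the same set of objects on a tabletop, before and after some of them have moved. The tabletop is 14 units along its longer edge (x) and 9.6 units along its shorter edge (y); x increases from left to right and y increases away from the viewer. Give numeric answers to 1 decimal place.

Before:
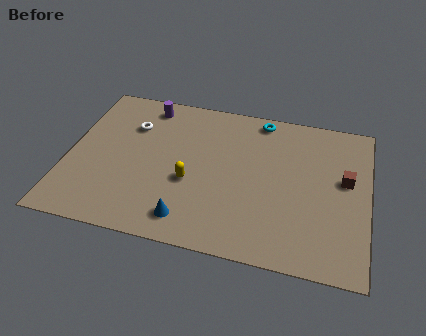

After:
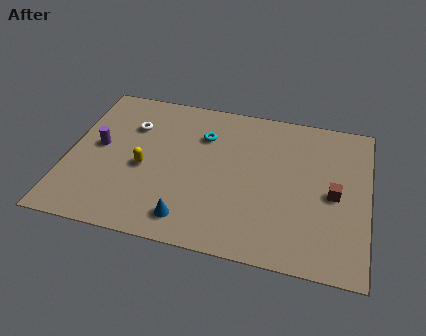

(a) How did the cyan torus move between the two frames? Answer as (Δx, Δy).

(-2.6, -1.7)

The cyan torus started near (8.8, 8.6) and ended near (6.2, 6.9).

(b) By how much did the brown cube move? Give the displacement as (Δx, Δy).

(-0.5, -1.0)

The brown cube was at about (12.9, 5.5) and moved to about (12.4, 4.5).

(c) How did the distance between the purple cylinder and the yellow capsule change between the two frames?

-2.7

Before: roughly 5.1 units apart; after: 2.4. That's 2.7 units closer together.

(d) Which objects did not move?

the blue cone and the white torus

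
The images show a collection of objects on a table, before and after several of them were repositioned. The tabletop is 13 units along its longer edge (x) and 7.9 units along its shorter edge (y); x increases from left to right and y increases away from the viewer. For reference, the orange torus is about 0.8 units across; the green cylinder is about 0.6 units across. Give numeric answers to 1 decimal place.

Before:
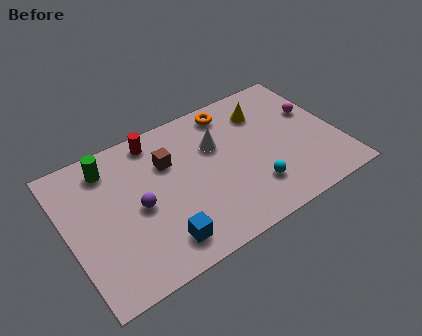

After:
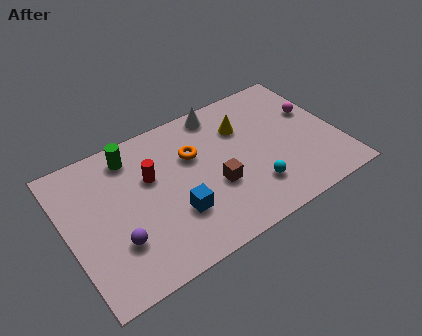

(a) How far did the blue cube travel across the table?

1.4

From (4.0, 1.4) to (4.9, 2.5), the blue cube covered √(0.9² + 1.1²) ≈ 1.4 units.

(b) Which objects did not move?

the magenta sphere and the cyan sphere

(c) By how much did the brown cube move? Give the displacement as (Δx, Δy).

(1.9, -2.4)

The brown cube started near (5.0, 5.4) and ended near (6.9, 3.0).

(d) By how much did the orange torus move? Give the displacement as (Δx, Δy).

(-2.1, -1.6)

From the two frames, the orange torus sits at roughly (8.3, 6.8) before and (6.2, 5.2) after.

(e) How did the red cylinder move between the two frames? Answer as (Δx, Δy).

(-0.5, -1.9)

The red cylinder started near (4.6, 6.9) and ended near (4.1, 5.0).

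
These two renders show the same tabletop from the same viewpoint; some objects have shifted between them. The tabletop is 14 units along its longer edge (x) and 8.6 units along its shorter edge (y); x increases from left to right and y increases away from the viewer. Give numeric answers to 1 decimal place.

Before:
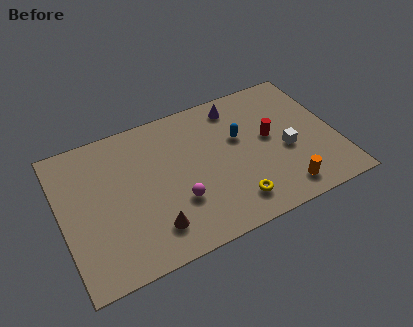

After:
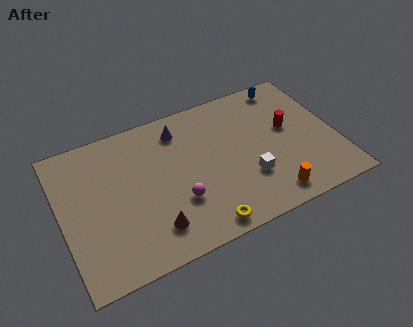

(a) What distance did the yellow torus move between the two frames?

1.8

The yellow torus was near (8.4, 1.6) before and (6.7, 0.9) after, so it travelled √(1.7² + 0.7²) ≈ 1.8 units.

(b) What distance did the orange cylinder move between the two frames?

0.7

The orange cylinder was near (10.9, 1.3) before and (10.2, 1.2) after, so it travelled √(0.7² + 0.1²) ≈ 0.7 units.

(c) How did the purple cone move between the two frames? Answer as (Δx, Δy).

(-3.0, -0.3)

The purple cone started near (9.3, 7.3) and ended near (6.3, 7.0).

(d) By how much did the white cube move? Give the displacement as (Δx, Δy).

(-2.1, -0.9)

The white cube started near (11.4, 3.6) and ended near (9.3, 2.7).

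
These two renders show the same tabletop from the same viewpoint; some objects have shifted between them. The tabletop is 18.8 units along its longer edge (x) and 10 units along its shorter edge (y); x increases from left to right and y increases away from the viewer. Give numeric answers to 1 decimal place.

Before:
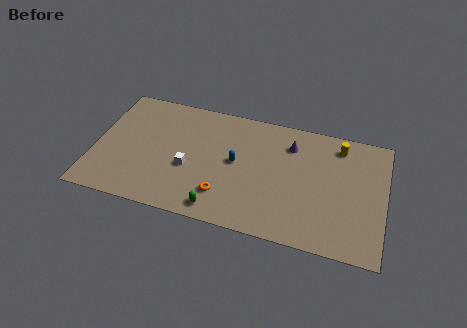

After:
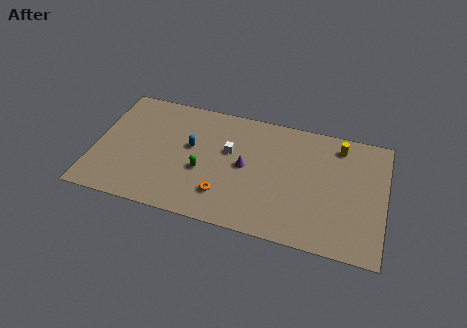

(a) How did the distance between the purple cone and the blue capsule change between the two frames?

-0.5

They were about 4.2 units apart before and 3.7 after — 0.5 units closer together.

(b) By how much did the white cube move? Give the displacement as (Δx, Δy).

(2.5, 2.1)

The white cube was at about (6.2, 4.0) and moved to about (8.7, 6.1).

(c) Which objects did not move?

the yellow cylinder and the orange torus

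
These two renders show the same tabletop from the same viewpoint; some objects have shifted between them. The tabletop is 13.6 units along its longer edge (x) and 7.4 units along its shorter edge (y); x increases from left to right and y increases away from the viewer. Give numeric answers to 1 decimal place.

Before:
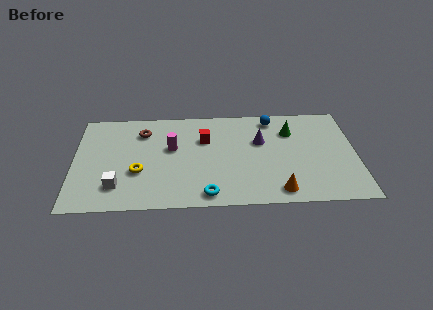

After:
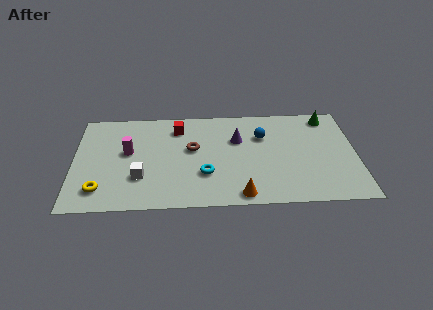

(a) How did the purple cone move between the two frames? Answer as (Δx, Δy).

(-1.1, 0.2)

The purple cone started near (9.0, 4.7) and ended near (7.9, 4.9).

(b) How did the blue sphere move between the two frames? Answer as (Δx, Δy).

(-0.5, -1.3)

From the two frames, the blue sphere sits at roughly (9.6, 6.4) before and (9.1, 5.1) after.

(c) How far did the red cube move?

1.6

The red cube was near (6.3, 5.0) before and (5.0, 5.9) after, so it travelled √(1.3² + 0.9²) ≈ 1.6 units.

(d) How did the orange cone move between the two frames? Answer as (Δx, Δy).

(-1.8, -0.2)

From the two frames, the orange cone sits at roughly (9.8, 1.0) before and (8.0, 0.8) after.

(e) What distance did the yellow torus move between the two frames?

2.2

From (3.1, 2.7) to (1.3, 1.5), the yellow torus covered √(1.8² + 1.2²) ≈ 2.2 units.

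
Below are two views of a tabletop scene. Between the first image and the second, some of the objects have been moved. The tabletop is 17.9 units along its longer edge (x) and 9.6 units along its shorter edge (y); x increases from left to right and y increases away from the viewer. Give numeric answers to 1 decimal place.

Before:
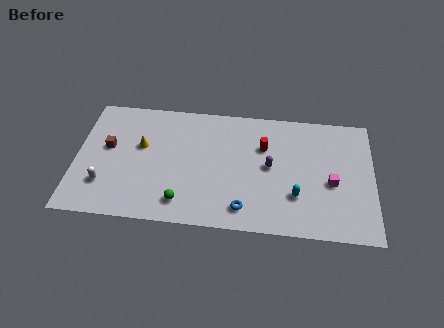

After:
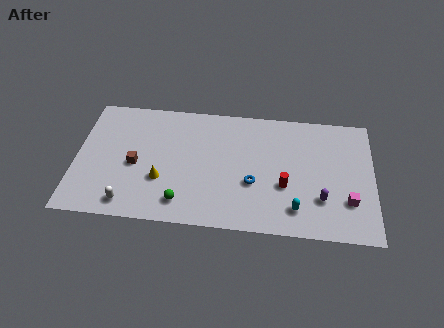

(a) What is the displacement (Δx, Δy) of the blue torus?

(0.5, 2.0)

The blue torus was at about (10.2, 1.6) and moved to about (10.7, 3.6).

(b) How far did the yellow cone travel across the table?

2.8

The yellow cone moved from about (3.9, 5.8) to (5.2, 3.3), a distance of √(1.3² + 2.5²) ≈ 2.8.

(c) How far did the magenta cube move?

1.6

The magenta cube moved from about (15.4, 4.1) to (16.4, 2.8), a distance of √(1.0² + 1.3²) ≈ 1.6.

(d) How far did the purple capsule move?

3.8

The purple capsule was near (11.7, 5.0) before and (14.8, 2.8) after, so it travelled √(3.1² + 2.2²) ≈ 3.8 units.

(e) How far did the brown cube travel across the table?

2.1

The brown cube moved from about (1.9, 5.5) to (3.6, 4.3), a distance of √(1.7² + 1.2²) ≈ 2.1.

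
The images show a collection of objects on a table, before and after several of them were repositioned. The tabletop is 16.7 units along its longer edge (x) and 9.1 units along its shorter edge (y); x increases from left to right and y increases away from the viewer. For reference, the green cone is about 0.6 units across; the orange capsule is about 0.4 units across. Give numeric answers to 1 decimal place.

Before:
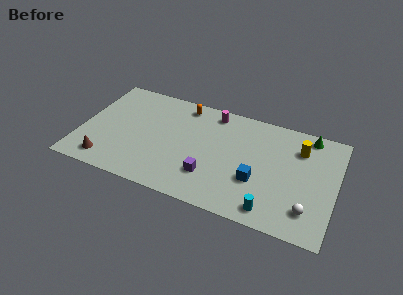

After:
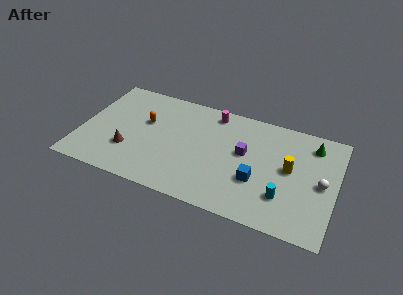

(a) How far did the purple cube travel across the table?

3.4

From (8.7, 2.5) to (10.7, 5.2), the purple cube covered √(2.0² + 2.7²) ≈ 3.4 units.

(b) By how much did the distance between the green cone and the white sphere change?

-3.0

Before: roughly 6.1 units apart; after: 3.1. That's 3.0 units closer together.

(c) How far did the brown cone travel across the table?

1.9

From (2.0, 1.4) to (3.3, 2.8), the brown cone covered √(1.3² + 1.4²) ≈ 1.9 units.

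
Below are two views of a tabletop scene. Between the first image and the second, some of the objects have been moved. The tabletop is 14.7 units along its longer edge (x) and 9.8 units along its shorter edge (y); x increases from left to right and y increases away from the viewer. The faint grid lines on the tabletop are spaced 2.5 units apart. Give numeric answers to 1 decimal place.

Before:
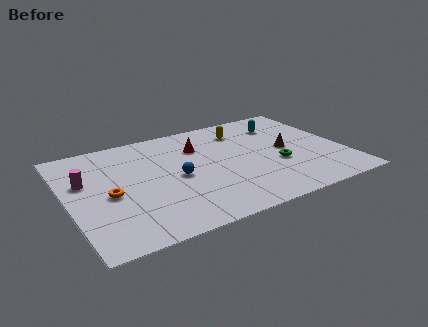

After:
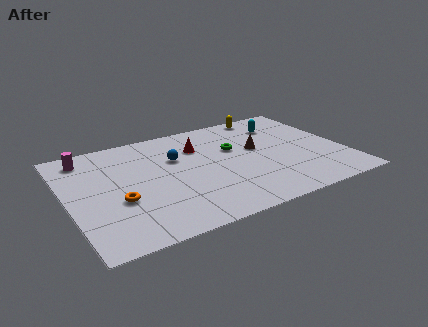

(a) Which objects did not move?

the cyan capsule and the red cone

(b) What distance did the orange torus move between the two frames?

0.8

The orange torus moved from about (2.1, 4.4) to (2.5, 3.7), a distance of √(0.4² + 0.7²) ≈ 0.8.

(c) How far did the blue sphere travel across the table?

1.8

The blue sphere moved from about (5.7, 4.6) to (5.9, 6.4), a distance of √(0.2² + 1.8²) ≈ 1.8.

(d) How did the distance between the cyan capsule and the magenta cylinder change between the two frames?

-0.4

They were about 11.0 units apart before and 10.6 after — 0.4 units closer together.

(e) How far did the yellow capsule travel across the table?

2.0

From (9.7, 7.7) to (11.3, 8.9), the yellow capsule covered √(1.6² + 1.2²) ≈ 2.0 units.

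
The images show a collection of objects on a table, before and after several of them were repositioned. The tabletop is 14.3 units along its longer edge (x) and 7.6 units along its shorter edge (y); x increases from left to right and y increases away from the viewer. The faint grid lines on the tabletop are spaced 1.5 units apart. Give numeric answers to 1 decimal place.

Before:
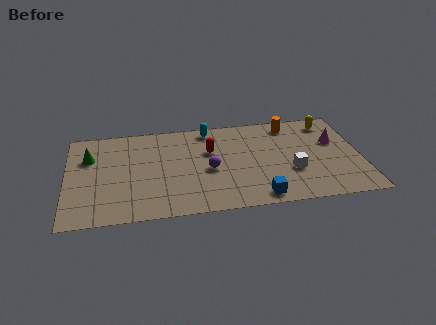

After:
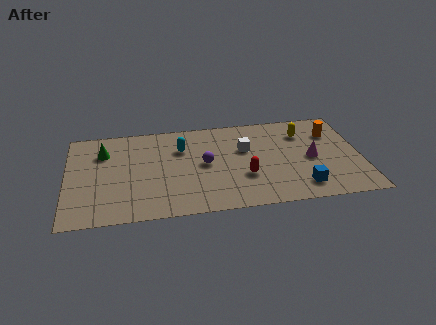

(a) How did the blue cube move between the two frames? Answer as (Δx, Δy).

(2.1, 0.5)

From the two frames, the blue cube sits at roughly (9.2, 0.9) before and (11.3, 1.4) after.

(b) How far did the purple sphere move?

0.5

The purple sphere moved from about (6.9, 3.4) to (6.7, 3.9), a distance of √(0.2² + 0.5²) ≈ 0.5.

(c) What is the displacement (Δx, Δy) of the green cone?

(0.7, 0.3)

The green cone started near (1.1, 5.2) and ended near (1.8, 5.5).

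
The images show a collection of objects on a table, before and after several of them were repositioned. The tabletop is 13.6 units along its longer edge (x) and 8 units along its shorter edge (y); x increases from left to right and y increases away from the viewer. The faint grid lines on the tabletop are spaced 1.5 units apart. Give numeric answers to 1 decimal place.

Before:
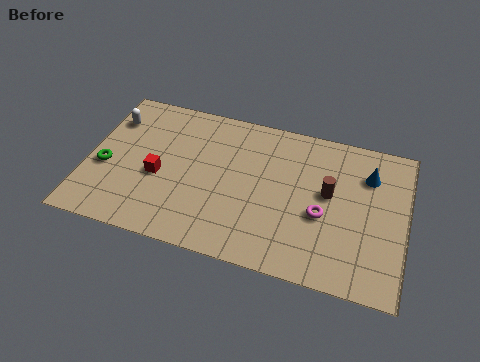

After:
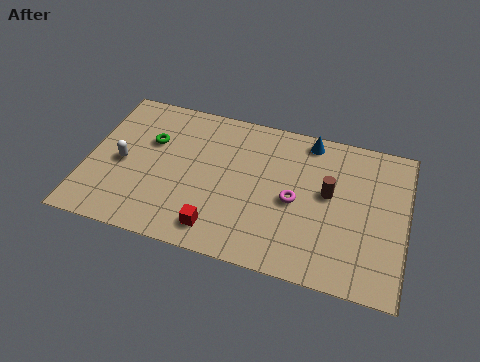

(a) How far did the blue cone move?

2.9

From (11.9, 5.9) to (9.3, 7.1), the blue cone covered √(2.6² + 1.2²) ≈ 2.9 units.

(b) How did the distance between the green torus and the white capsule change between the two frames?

-0.8

They were about 2.7 units apart before and 1.9 after — 0.8 units closer together.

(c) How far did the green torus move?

2.6

The green torus was near (0.8, 3.3) before and (2.6, 5.2) after, so it travelled √(1.8² + 1.9²) ≈ 2.6 units.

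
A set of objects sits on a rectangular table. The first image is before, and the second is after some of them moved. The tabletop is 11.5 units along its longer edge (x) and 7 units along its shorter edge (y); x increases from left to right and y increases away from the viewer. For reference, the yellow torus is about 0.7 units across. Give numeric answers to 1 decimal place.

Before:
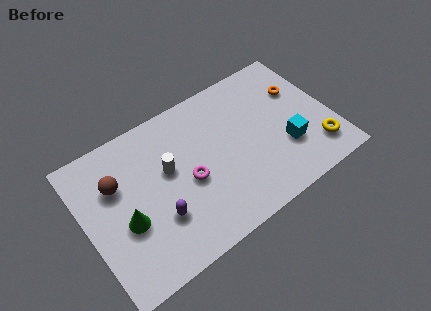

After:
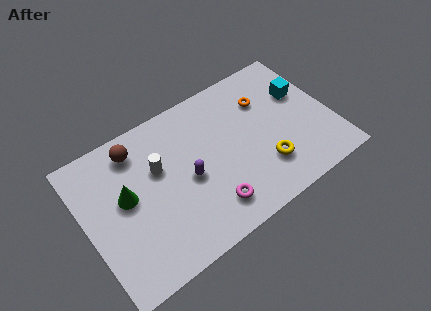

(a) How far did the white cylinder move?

0.5

The white cylinder moved from about (3.9, 4.1) to (3.5, 4.4), a distance of √(0.4² + 0.3²) ≈ 0.5.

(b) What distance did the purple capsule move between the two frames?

1.9

The purple capsule moved from about (3.1, 2.2) to (4.7, 3.2), a distance of √(1.6² + 1.0²) ≈ 1.9.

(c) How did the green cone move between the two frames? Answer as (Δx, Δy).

(0.2, 1.1)

The green cone started near (1.7, 2.8) and ended near (1.9, 3.9).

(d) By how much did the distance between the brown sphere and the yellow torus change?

-2.8

They were about 9.5 units apart before and 6.7 after — 2.8 units closer together.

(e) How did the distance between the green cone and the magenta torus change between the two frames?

+1.3

Before: roughly 3.0 units apart; after: 4.3. That's 1.3 units further apart.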